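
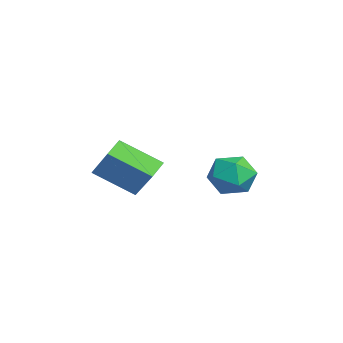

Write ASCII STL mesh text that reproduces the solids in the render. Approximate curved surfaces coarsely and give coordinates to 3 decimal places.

solid 
facet normal -0.654 -0.224 -0.723
outer loop
vertex -3.139 -2.126 -2.252
vertex -2.517 -0.522 -3.311
vertex -2.475 -2.669 -2.684
endloop
endfacet
facet normal -0.308 -0.794 0.524
outer loop
vertex -1.163 -2.218 -1.229
vertex -3.139 -2.126 -2.252
vertex -2.475 -2.669 -2.684
endloop
endfacet
facet normal -0.653 -0.224 -0.724
outer loop
vertex -2.475 -2.669 -2.684
vertex -2.517 -0.522 -3.311
vertex -1.853 -1.065 -3.742
endloop
endfacet
facet normal 0.692 -0.565 -0.449
outer loop
vertex -1.853 -1.065 -3.742
vertex -1.163 -2.218 -1.229
vertex -2.475 -2.669 -2.684
endloop
endfacet
facet normal -0.692 0.565 0.449
outer loop
vertex -3.139 -2.126 -2.252
vertex -1.205 -0.071 -1.856
vertex -2.517 -0.522 -3.311
endloop
endfacet
facet normal -0.308 -0.794 0.525
outer loop
vertex -1.827 -1.675 -0.798
vertex -3.139 -2.126 -2.252
vertex -1.163 -2.218 -1.229
endloop
endfacet
facet normal -0.692 0.565 0.449
outer loop
vertex -1.827 -1.675 -0.798
vertex -1.205 -0.071 -1.856
vertex -3.139 -2.126 -2.252
endloop
endfacet
facet normal 0.309 0.794 -0.524
outer loop
vertex -2.517 -0.522 -3.311
vertex -1.205 -0.071 -1.856
vertex -1.853 -1.065 -3.742
endloop
endfacet
facet normal 0.692 -0.565 -0.449
outer loop
vertex -0.541 -0.614 -2.288
vertex -1.163 -2.218 -1.229
vertex -1.853 -1.065 -3.742
endloop
endfacet
facet normal 0.308 0.794 -0.524
outer loop
vertex -1.853 -1.065 -3.742
vertex -1.205 -0.071 -1.856
vertex -0.541 -0.614 -2.288
endloop
endfacet
facet normal 0.653 0.224 0.723
outer loop
vertex -0.541 -0.614 -2.288
vertex -1.827 -1.675 -0.798
vertex -1.163 -2.218 -1.229
endloop
endfacet
facet normal 0.653 0.224 0.723
outer loop
vertex -1.205 -0.071 -1.856
vertex -1.827 -1.675 -0.798
vertex -0.541 -0.614 -2.288
endloop
endfacet
facet normal -0.029 -0.020 0.999
outer loop
vertex -3.022 3.397 -2.426
vertex -2.962 2.295 -2.446
vertex -2.038 2.898 -2.407
endloop
endfacet
facet normal 0.279 0.580 0.765
outer loop
vertex -3.022 3.397 -2.426
vertex -2.038 2.898 -2.407
vertex -2.19 3.796 -3.032
endloop
endfacet
facet normal -0.188 0.919 0.347
outer loop
vertex -3.022 3.397 -2.426
vertex -2.19 3.796 -3.032
vertex -3.208 3.748 -3.456
endloop
endfacet
facet normal -0.785 0.530 0.322
outer loop
vertex -3.022 3.397 -2.426
vertex -3.208 3.748 -3.456
vertex -3.685 2.821 -3.094
endloop
endfacet
facet normal -0.687 -0.051 0.725
outer loop
vertex -3.022 3.397 -2.426
vertex -3.685 2.821 -3.094
vertex -2.962 2.295 -2.446
endloop
endfacet
facet normal 0.842 0.397 0.365
outer loop
vertex -2.19 3.796 -3.032
vertex -2.038 2.898 -2.407
vertex -1.615 2.939 -3.426
endloop
endfacet
facet normal 0.343 -0.573 0.745
outer loop
vertex -2.038 2.898 -2.407
vertex -2.962 2.295 -2.446
vertex -2.092 2.012 -3.064
endloop
endfacet
facet normal -0.722 -0.623 0.300
outer loop
vertex -2.962 2.295 -2.446
vertex -3.685 2.821 -3.094
vertex -3.11 1.964 -3.488
endloop
endfacet
facet normal -0.881 0.315 -0.353
outer loop
vertex -3.685 2.821 -3.094
vertex -3.208 3.748 -3.456
vertex -3.262 2.862 -4.113
endloop
endfacet
facet normal 0.086 0.946 -0.313
outer loop
vertex -3.208 3.748 -3.456
vertex -2.19 3.796 -3.032
vertex -2.338 3.465 -4.074
endloop
endfacet
facet normal 0.785 -0.530 -0.322
outer loop
vertex -2.278 2.363 -4.094
vertex -1.615 2.939 -3.426
vertex -2.092 2.012 -3.064
endloop
endfacet
facet normal 0.188 -0.919 -0.347
outer loop
vertex -2.278 2.363 -4.094
vertex -2.092 2.012 -3.064
vertex -3.11 1.964 -3.488
endloop
endfacet
facet normal -0.279 -0.580 -0.765
outer loop
vertex -2.278 2.363 -4.094
vertex -3.11 1.964 -3.488
vertex -3.262 2.862 -4.113
endloop
endfacet
facet normal 0.029 0.020 -0.999
outer loop
vertex -2.278 2.363 -4.094
vertex -3.262 2.862 -4.113
vertex -2.338 3.465 -4.074
endloop
endfacet
facet normal 0.687 0.051 -0.725
outer loop
vertex -2.278 2.363 -4.094
vertex -2.338 3.465 -4.074
vertex -1.615 2.939 -3.426
endloop
endfacet
facet normal 0.881 -0.315 0.353
outer loop
vertex -2.092 2.012 -3.064
vertex -1.615 2.939 -3.426
vertex -2.038 2.898 -2.407
endloop
endfacet
facet normal -0.086 -0.946 0.313
outer loop
vertex -3.11 1.964 -3.488
vertex -2.092 2.012 -3.064
vertex -2.962 2.295 -2.446
endloop
endfacet
facet normal -0.842 -0.397 -0.365
outer loop
vertex -3.262 2.862 -4.113
vertex -3.11 1.964 -3.488
vertex -3.685 2.821 -3.094
endloop
endfacet
facet normal -0.343 0.573 -0.745
outer loop
vertex -2.338 3.465 -4.074
vertex -3.262 2.862 -4.113
vertex -3.208 3.748 -3.456
endloop
endfacet
facet normal 0.722 0.623 -0.300
outer loop
vertex -1.615 2.939 -3.426
vertex -2.338 3.465 -4.074
vertex -2.19 3.796 -3.032
endloop
endfacet

endsolid


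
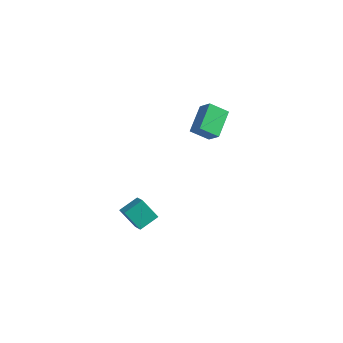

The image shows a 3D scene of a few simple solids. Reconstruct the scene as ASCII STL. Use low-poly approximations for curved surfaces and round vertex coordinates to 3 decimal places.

solid 
facet normal -0.538 -0.268 0.799
outer loop
vertex -1.9 -3.618 -1.67
vertex -2.578 -3.285 -2.015
vertex -2.143 -4.634 -2.174
endloop
endfacet
facet normal 0.816 -0.401 0.415
outer loop
vertex -1.422 -4.275 -3.245
vertex -1.9 -3.618 -1.67
vertex -2.143 -4.634 -2.174
endloop
endfacet
facet normal -0.538 -0.268 0.799
outer loop
vertex -2.143 -4.634 -2.174
vertex -2.578 -3.285 -2.015
vertex -2.821 -4.301 -2.519
endloop
endfacet
facet normal -0.209 -0.876 -0.434
outer loop
vertex -2.821 -4.301 -2.519
vertex -1.422 -4.275 -3.245
vertex -2.143 -4.634 -2.174
endloop
endfacet
facet normal 0.209 0.876 0.434
outer loop
vertex -1.9 -3.618 -1.67
vertex -1.857 -2.926 -3.086
vertex -2.578 -3.285 -2.015
endloop
endfacet
facet normal 0.816 -0.401 0.415
outer loop
vertex -1.179 -3.259 -2.741
vertex -1.9 -3.618 -1.67
vertex -1.422 -4.275 -3.245
endloop
endfacet
facet normal 0.209 0.876 0.434
outer loop
vertex -1.179 -3.259 -2.741
vertex -1.857 -2.926 -3.086
vertex -1.9 -3.618 -1.67
endloop
endfacet
facet normal -0.816 0.401 -0.415
outer loop
vertex -2.578 -3.285 -2.015
vertex -1.857 -2.926 -3.086
vertex -2.821 -4.301 -2.519
endloop
endfacet
facet normal -0.209 -0.876 -0.434
outer loop
vertex -2.1 -3.942 -3.59
vertex -1.422 -4.275 -3.245
vertex -2.821 -4.301 -2.519
endloop
endfacet
facet normal -0.816 0.401 -0.415
outer loop
vertex -2.821 -4.301 -2.519
vertex -1.857 -2.926 -3.086
vertex -2.1 -3.942 -3.59
endloop
endfacet
facet normal 0.538 0.268 -0.799
outer loop
vertex -2.1 -3.942 -3.59
vertex -1.179 -3.259 -2.741
vertex -1.422 -4.275 -3.245
endloop
endfacet
facet normal 0.538 0.268 -0.799
outer loop
vertex -1.857 -2.926 -3.086
vertex -1.179 -3.259 -2.741
vertex -2.1 -3.942 -3.59
endloop
endfacet
facet normal -0.552 -0.606 0.572
outer loop
vertex 0.2 -1.819 3.685
vertex -0.343 -0.502 4.556
vertex -0.522 -1.723 3.09
endloop
endfacet
facet normal 0.325 -0.789 -0.522
outer loop
vertex 0.103 -1.038 2.444
vertex 0.2 -1.819 3.685
vertex -0.522 -1.723 3.09
endloop
endfacet
facet normal -0.552 -0.606 0.572
outer loop
vertex -0.522 -1.723 3.09
vertex -0.343 -0.502 4.556
vertex -1.064 -0.406 3.962
endloop
endfacet
facet normal -0.767 0.103 -0.633
outer loop
vertex -1.064 -0.406 3.962
vertex 0.103 -1.038 2.444
vertex -0.522 -1.723 3.09
endloop
endfacet
facet normal 0.767 -0.103 0.633
outer loop
vertex 0.2 -1.819 3.685
vertex 0.282 0.183 3.91
vertex -0.343 -0.502 4.556
endloop
endfacet
facet normal 0.325 -0.789 -0.522
outer loop
vertex 0.824 -1.134 3.038
vertex 0.2 -1.819 3.685
vertex 0.103 -1.038 2.444
endloop
endfacet
facet normal 0.768 -0.103 0.632
outer loop
vertex 0.824 -1.134 3.038
vertex 0.282 0.183 3.91
vertex 0.2 -1.819 3.685
endloop
endfacet
facet normal -0.325 0.789 0.522
outer loop
vertex -0.343 -0.502 4.556
vertex 0.282 0.183 3.91
vertex -1.064 -0.406 3.962
endloop
endfacet
facet normal -0.768 0.102 -0.633
outer loop
vertex -0.44 0.279 3.315
vertex 0.103 -1.038 2.444
vertex -1.064 -0.406 3.962
endloop
endfacet
facet normal -0.325 0.789 0.522
outer loop
vertex -1.064 -0.406 3.962
vertex 0.282 0.183 3.91
vertex -0.44 0.279 3.315
endloop
endfacet
facet normal 0.552 0.606 -0.572
outer loop
vertex -0.44 0.279 3.315
vertex 0.824 -1.134 3.038
vertex 0.103 -1.038 2.444
endloop
endfacet
facet normal 0.552 0.606 -0.572
outer loop
vertex 0.282 0.183 3.91
vertex 0.824 -1.134 3.038
vertex -0.44 0.279 3.315
endloop
endfacet

endsolid


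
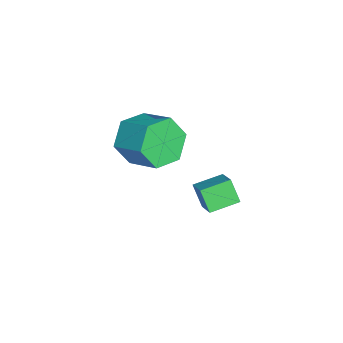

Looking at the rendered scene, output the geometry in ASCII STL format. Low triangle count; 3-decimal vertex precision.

solid 
facet normal -0.593 -0.694 -0.408
outer loop
vertex -1.901 -4.027 -0.178
vertex -2.655 -3.831 0.584
vertex -2.667 -3.271 -0.351
endloop
endfacet
facet normal 0.393 0.192 -0.899
outer loop
vertex -1.901 -4.027 -0.178
vertex -2.667 -3.271 -0.351
vertex -1.011 -2.986 0.433
endloop
endfacet
facet normal 0.393 0.193 -0.899
outer loop
vertex -1.011 -2.986 0.433
vertex -2.667 -3.271 -0.351
vertex -1.778 -2.23 0.26
endloop
endfacet
facet normal 0.593 0.695 0.407
outer loop
vertex -1.011 -2.986 0.433
vertex -1.778 -2.23 0.26
vertex -1.765 -2.789 1.196
endloop
endfacet
facet normal -0.593 -0.694 -0.408
outer loop
vertex -2.667 -3.271 -0.351
vertex -2.655 -3.831 0.584
vertex -3.421 -3.075 0.412
endloop
endfacet
facet normal -0.413 0.697 -0.587
outer loop
vertex -2.667 -3.271 -0.351
vertex -3.421 -3.075 0.412
vertex -1.778 -2.23 0.26
endloop
endfacet
facet normal -0.413 0.697 -0.587
outer loop
vertex -1.778 -2.23 0.26
vertex -3.421 -3.075 0.412
vertex -2.531 -2.033 1.023
endloop
endfacet
facet normal 0.594 0.695 0.407
outer loop
vertex -1.778 -2.23 0.26
vertex -2.531 -2.033 1.023
vertex -1.765 -2.789 1.196
endloop
endfacet
facet normal -0.594 -0.694 -0.407
outer loop
vertex -3.421 -3.075 0.412
vertex -2.655 -3.831 0.584
vertex -3.409 -3.634 1.347
endloop
endfacet
facet normal -0.805 0.505 0.312
outer loop
vertex -3.421 -3.075 0.412
vertex -3.409 -3.634 1.347
vertex -2.531 -2.033 1.023
endloop
endfacet
facet normal -0.805 0.505 0.313
outer loop
vertex -2.531 -2.033 1.023
vertex -3.409 -3.634 1.347
vertex -2.519 -2.593 1.958
endloop
endfacet
facet normal 0.593 0.694 0.408
outer loop
vertex -2.531 -2.033 1.023
vertex -2.519 -2.593 1.958
vertex -1.765 -2.789 1.196
endloop
endfacet
facet normal -0.593 -0.695 -0.407
outer loop
vertex -3.409 -3.634 1.347
vertex -2.655 -3.831 0.584
vertex -2.642 -4.39 1.52
endloop
endfacet
facet normal -0.392 -0.192 0.899
outer loop
vertex -3.409 -3.634 1.347
vertex -2.642 -4.39 1.52
vertex -2.519 -2.593 1.958
endloop
endfacet
facet normal -0.393 -0.192 0.899
outer loop
vertex -2.519 -2.593 1.958
vertex -2.642 -4.39 1.52
vertex -1.753 -3.349 2.131
endloop
endfacet
facet normal 0.593 0.694 0.408
outer loop
vertex -2.519 -2.593 1.958
vertex -1.753 -3.349 2.131
vertex -1.765 -2.789 1.196
endloop
endfacet
facet normal -0.594 -0.695 -0.407
outer loop
vertex -2.642 -4.39 1.52
vertex -2.655 -3.831 0.584
vertex -1.889 -4.587 0.757
endloop
endfacet
facet normal 0.412 -0.697 0.587
outer loop
vertex -2.642 -4.39 1.52
vertex -1.889 -4.587 0.757
vertex -1.753 -3.349 2.131
endloop
endfacet
facet normal 0.413 -0.697 0.587
outer loop
vertex -1.753 -3.349 2.131
vertex -1.889 -4.587 0.757
vertex -0.999 -3.545 1.368
endloop
endfacet
facet normal 0.593 0.694 0.408
outer loop
vertex -1.753 -3.349 2.131
vertex -0.999 -3.545 1.368
vertex -1.765 -2.789 1.196
endloop
endfacet
facet normal -0.593 -0.694 -0.408
outer loop
vertex -1.889 -4.587 0.757
vertex -2.655 -3.831 0.584
vertex -1.901 -4.027 -0.178
endloop
endfacet
facet normal 0.805 -0.504 -0.312
outer loop
vertex -1.889 -4.587 0.757
vertex -1.901 -4.027 -0.178
vertex -0.999 -3.545 1.368
endloop
endfacet
facet normal 0.805 -0.505 -0.312
outer loop
vertex -0.999 -3.545 1.368
vertex -1.901 -4.027 -0.178
vertex -1.011 -2.986 0.433
endloop
endfacet
facet normal 0.594 0.694 0.407
outer loop
vertex -0.999 -3.545 1.368
vertex -1.011 -2.986 0.433
vertex -1.765 -2.789 1.196
endloop
endfacet
facet normal -0.406 -0.359 0.840
outer loop
vertex 2.026 -1.28 2.27
vertex 1.548 -0.286 2.464
vertex 1.178 -1.583 1.73
endloop
endfacet
facet normal 0.427 -0.887 -0.173
outer loop
vertex 1.572 -1.234 0.916
vertex 2.026 -1.28 2.27
vertex 1.178 -1.583 1.73
endloop
endfacet
facet normal -0.406 -0.359 0.840
outer loop
vertex 1.178 -1.583 1.73
vertex 1.548 -0.286 2.464
vertex 0.7 -0.589 1.924
endloop
endfacet
facet normal -0.808 -0.288 -0.514
outer loop
vertex 0.7 -0.589 1.924
vertex 1.572 -1.234 0.916
vertex 1.178 -1.583 1.73
endloop
endfacet
facet normal 0.808 0.288 0.514
outer loop
vertex 2.026 -1.28 2.27
vertex 1.942 0.063 1.65
vertex 1.548 -0.286 2.464
endloop
endfacet
facet normal 0.427 -0.887 -0.173
outer loop
vertex 2.42 -0.931 1.456
vertex 2.026 -1.28 2.27
vertex 1.572 -1.234 0.916
endloop
endfacet
facet normal 0.808 0.288 0.514
outer loop
vertex 2.42 -0.931 1.456
vertex 1.942 0.063 1.65
vertex 2.026 -1.28 2.27
endloop
endfacet
facet normal -0.427 0.887 0.173
outer loop
vertex 1.548 -0.286 2.464
vertex 1.942 0.063 1.65
vertex 0.7 -0.589 1.924
endloop
endfacet
facet normal -0.808 -0.288 -0.514
outer loop
vertex 1.094 -0.24 1.11
vertex 1.572 -1.234 0.916
vertex 0.7 -0.589 1.924
endloop
endfacet
facet normal -0.427 0.887 0.173
outer loop
vertex 0.7 -0.589 1.924
vertex 1.942 0.063 1.65
vertex 1.094 -0.24 1.11
endloop
endfacet
facet normal 0.406 0.359 -0.840
outer loop
vertex 1.094 -0.24 1.11
vertex 2.42 -0.931 1.456
vertex 1.572 -1.234 0.916
endloop
endfacet
facet normal 0.406 0.359 -0.840
outer loop
vertex 1.942 0.063 1.65
vertex 2.42 -0.931 1.456
vertex 1.094 -0.24 1.11
endloop
endfacet

endsolid


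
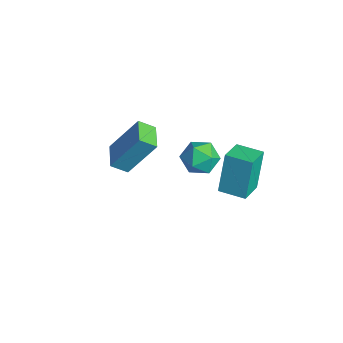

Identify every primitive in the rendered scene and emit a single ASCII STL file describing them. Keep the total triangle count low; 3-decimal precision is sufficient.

solid 
facet normal -0.939 0.342 0.022
outer loop
vertex -1.253 -1.032 1.178
vertex -0.805 0.086 2.923
vertex -1.018 -0.355 0.685
endloop
endfacet
facet normal -0.211 -0.526 -0.824
outer loop
vertex 0.165 -0.786 0.657
vertex -1.253 -1.032 1.178
vertex -1.018 -0.355 0.685
endloop
endfacet
facet normal -0.940 0.341 0.022
outer loop
vertex -1.018 -0.355 0.685
vertex -0.805 0.086 2.923
vertex -0.571 0.763 2.429
endloop
endfacet
facet normal 0.270 0.778 -0.568
outer loop
vertex -0.571 0.763 2.429
vertex 0.165 -0.786 0.657
vertex -1.018 -0.355 0.685
endloop
endfacet
facet normal -0.270 -0.778 0.568
outer loop
vertex -1.253 -1.032 1.178
vertex 0.378 -0.345 2.895
vertex -0.805 0.086 2.923
endloop
endfacet
facet normal -0.211 -0.528 -0.823
outer loop
vertex -0.069 -1.463 1.151
vertex -1.253 -1.032 1.178
vertex 0.165 -0.786 0.657
endloop
endfacet
facet normal -0.270 -0.778 0.568
outer loop
vertex -0.069 -1.463 1.151
vertex 0.378 -0.345 2.895
vertex -1.253 -1.032 1.178
endloop
endfacet
facet normal 0.212 0.527 0.823
outer loop
vertex -0.805 0.086 2.923
vertex 0.378 -0.345 2.895
vertex -0.571 0.763 2.429
endloop
endfacet
facet normal 0.270 0.778 -0.568
outer loop
vertex 0.613 0.332 2.402
vertex 0.165 -0.786 0.657
vertex -0.571 0.763 2.429
endloop
endfacet
facet normal 0.211 0.527 0.824
outer loop
vertex -0.571 0.763 2.429
vertex 0.378 -0.345 2.895
vertex 0.613 0.332 2.402
endloop
endfacet
facet normal 0.940 -0.341 -0.023
outer loop
vertex 0.613 0.332 2.402
vertex -0.069 -1.463 1.151
vertex 0.165 -0.786 0.657
endloop
endfacet
facet normal 0.939 -0.342 -0.022
outer loop
vertex 0.378 -0.345 2.895
vertex -0.069 -1.463 1.151
vertex 0.613 0.332 2.402
endloop
endfacet
facet normal -0.235 0.960 0.151
outer loop
vertex -2.609 4.667 -3.384
vertex -3.548 4.45 -3.465
vertex -3.117 4.419 -2.6
endloop
endfacet
facet normal 0.370 0.790 0.489
outer loop
vertex -2.609 4.667 -3.384
vertex -3.117 4.419 -2.6
vertex -2.221 4.076 -2.723
endloop
endfacet
facet normal 0.835 0.550 0.002
outer loop
vertex -2.609 4.667 -3.384
vertex -2.221 4.076 -2.723
vertex -2.099 3.894 -3.666
endloop
endfacet
facet normal 0.518 0.573 -0.635
outer loop
vertex -2.609 4.667 -3.384
vertex -2.099 3.894 -3.666
vertex -2.918 4.126 -4.124
endloop
endfacet
facet normal -0.144 0.827 -0.544
outer loop
vertex -2.609 4.667 -3.384
vertex -2.918 4.126 -4.124
vertex -3.548 4.45 -3.465
endloop
endfacet
facet normal 0.227 0.255 0.940
outer loop
vertex -2.221 4.076 -2.723
vertex -3.117 4.419 -2.6
vertex -2.922 3.494 -2.396
endloop
endfacet
facet normal -0.750 0.532 0.393
outer loop
vertex -3.117 4.419 -2.6
vertex -3.548 4.45 -3.465
vertex -3.741 3.726 -2.854
endloop
endfacet
facet normal -0.604 0.316 -0.732
outer loop
vertex -3.548 4.45 -3.465
vertex -2.918 4.126 -4.124
vertex -3.619 3.544 -3.797
endloop
endfacet
facet normal 0.465 -0.096 -0.880
outer loop
vertex -2.918 4.126 -4.124
vertex -2.099 3.894 -3.666
vertex -2.723 3.201 -3.92
endloop
endfacet
facet normal 0.979 -0.133 0.152
outer loop
vertex -2.099 3.894 -3.666
vertex -2.221 4.076 -2.723
vertex -2.292 3.17 -3.055
endloop
endfacet
facet normal -0.518 -0.573 0.635
outer loop
vertex -3.231 2.953 -3.136
vertex -2.922 3.494 -2.396
vertex -3.741 3.726 -2.854
endloop
endfacet
facet normal -0.835 -0.550 -0.002
outer loop
vertex -3.231 2.953 -3.136
vertex -3.741 3.726 -2.854
vertex -3.619 3.544 -3.797
endloop
endfacet
facet normal -0.370 -0.790 -0.489
outer loop
vertex -3.231 2.953 -3.136
vertex -3.619 3.544 -3.797
vertex -2.723 3.201 -3.92
endloop
endfacet
facet normal 0.235 -0.960 -0.151
outer loop
vertex -3.231 2.953 -3.136
vertex -2.723 3.201 -3.92
vertex -2.292 3.17 -3.055
endloop
endfacet
facet normal 0.144 -0.827 0.544
outer loop
vertex -3.231 2.953 -3.136
vertex -2.292 3.17 -3.055
vertex -2.922 3.494 -2.396
endloop
endfacet
facet normal -0.465 0.096 0.880
outer loop
vertex -3.741 3.726 -2.854
vertex -2.922 3.494 -2.396
vertex -3.117 4.419 -2.6
endloop
endfacet
facet normal -0.979 0.133 -0.152
outer loop
vertex -3.619 3.544 -3.797
vertex -3.741 3.726 -2.854
vertex -3.548 4.45 -3.465
endloop
endfacet
facet normal -0.227 -0.255 -0.940
outer loop
vertex -2.723 3.201 -3.92
vertex -3.619 3.544 -3.797
vertex -2.918 4.126 -4.124
endloop
endfacet
facet normal 0.750 -0.532 -0.393
outer loop
vertex -2.292 3.17 -3.055
vertex -2.723 3.201 -3.92
vertex -2.099 3.894 -3.666
endloop
endfacet
facet normal 0.604 -0.316 0.732
outer loop
vertex -2.922 3.494 -2.396
vertex -2.292 3.17 -3.055
vertex -2.221 4.076 -2.723
endloop
endfacet
facet normal -0.638 0.696 -0.329
outer loop
vertex 0.653 3.875 1.159
vertex 1.552 4.699 1.158
vertex 1.092 3.393 -0.71
endloop
endfacet
facet normal -0.737 -0.675 0.001
outer loop
vertex 1.928 2.481 -0.278
vertex 0.653 3.875 1.159
vertex 1.092 3.393 -0.71
endloop
endfacet
facet normal -0.638 0.696 -0.330
outer loop
vertex 1.092 3.393 -0.71
vertex 1.552 4.699 1.158
vertex 1.992 4.217 -0.711
endloop
endfacet
facet normal 0.222 -0.244 -0.944
outer loop
vertex 1.992 4.217 -0.711
vertex 1.928 2.481 -0.278
vertex 1.092 3.393 -0.71
endloop
endfacet
facet normal -0.222 0.244 0.944
outer loop
vertex 0.653 3.875 1.159
vertex 2.388 3.787 1.59
vertex 1.552 4.699 1.158
endloop
endfacet
facet normal -0.738 -0.675 0.000
outer loop
vertex 1.488 2.963 1.591
vertex 0.653 3.875 1.159
vertex 1.928 2.481 -0.278
endloop
endfacet
facet normal -0.222 0.244 0.944
outer loop
vertex 1.488 2.963 1.591
vertex 2.388 3.787 1.59
vertex 0.653 3.875 1.159
endloop
endfacet
facet normal 0.737 0.676 -0.001
outer loop
vertex 1.552 4.699 1.158
vertex 2.388 3.787 1.59
vertex 1.992 4.217 -0.711
endloop
endfacet
facet normal 0.222 -0.244 -0.944
outer loop
vertex 2.827 3.305 -0.279
vertex 1.928 2.481 -0.278
vertex 1.992 4.217 -0.711
endloop
endfacet
facet normal 0.738 0.675 -0.001
outer loop
vertex 1.992 4.217 -0.711
vertex 2.388 3.787 1.59
vertex 2.827 3.305 -0.279
endloop
endfacet
facet normal 0.638 -0.696 0.330
outer loop
vertex 2.827 3.305 -0.279
vertex 1.488 2.963 1.591
vertex 1.928 2.481 -0.278
endloop
endfacet
facet normal 0.638 -0.696 0.329
outer loop
vertex 2.388 3.787 1.59
vertex 1.488 2.963 1.591
vertex 2.827 3.305 -0.279
endloop
endfacet

endsolid


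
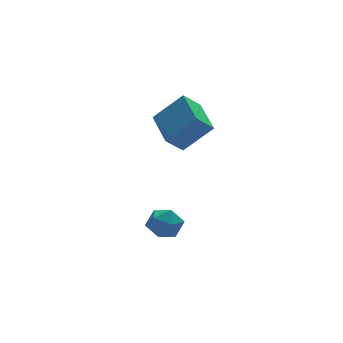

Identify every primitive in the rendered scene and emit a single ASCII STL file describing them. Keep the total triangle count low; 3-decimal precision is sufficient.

solid 
facet normal -0.723 -0.045 0.690
outer loop
vertex 3.645 0.207 4.027
vertex 3.878 2.117 4.396
vertex 2.44 0.593 2.789
endloop
endfacet
facet normal -0.119 -0.975 -0.188
outer loop
vertex 3.242 0.643 2.024
vertex 3.645 0.207 4.027
vertex 2.44 0.593 2.789
endloop
endfacet
facet normal -0.723 -0.045 0.690
outer loop
vertex 2.44 0.593 2.789
vertex 3.878 2.117 4.396
vertex 2.673 2.504 3.158
endloop
endfacet
facet normal -0.681 0.218 -0.699
outer loop
vertex 2.673 2.504 3.158
vertex 3.242 0.643 2.024
vertex 2.44 0.593 2.789
endloop
endfacet
facet normal 0.681 -0.218 0.699
outer loop
vertex 3.645 0.207 4.027
vertex 4.68 2.167 3.631
vertex 3.878 2.117 4.396
endloop
endfacet
facet normal -0.120 -0.975 -0.188
outer loop
vertex 4.447 0.256 3.262
vertex 3.645 0.207 4.027
vertex 3.242 0.643 2.024
endloop
endfacet
facet normal 0.681 -0.218 0.700
outer loop
vertex 4.447 0.256 3.262
vertex 4.68 2.167 3.631
vertex 3.645 0.207 4.027
endloop
endfacet
facet normal 0.119 0.975 0.189
outer loop
vertex 3.878 2.117 4.396
vertex 4.68 2.167 3.631
vertex 2.673 2.504 3.158
endloop
endfacet
facet normal -0.681 0.218 -0.699
outer loop
vertex 3.475 2.553 2.393
vertex 3.242 0.643 2.024
vertex 2.673 2.504 3.158
endloop
endfacet
facet normal 0.119 0.975 0.188
outer loop
vertex 2.673 2.504 3.158
vertex 4.68 2.167 3.631
vertex 3.475 2.553 2.393
endloop
endfacet
facet normal 0.723 0.045 -0.690
outer loop
vertex 3.475 2.553 2.393
vertex 4.447 0.256 3.262
vertex 3.242 0.643 2.024
endloop
endfacet
facet normal 0.723 0.045 -0.690
outer loop
vertex 4.68 2.167 3.631
vertex 4.447 0.256 3.262
vertex 3.475 2.553 2.393
endloop
endfacet
facet normal -0.512 0.859 0.022
outer loop
vertex 2.114 0.736 -2.078
vertex 1.402 0.306 -1.852
vertex 1.934 0.607 -1.244
endloop
endfacet
facet normal 0.174 0.967 0.187
outer loop
vertex 2.114 0.736 -2.078
vertex 1.934 0.607 -1.244
vertex 2.742 0.517 -1.53
endloop
endfacet
facet normal 0.571 0.738 -0.359
outer loop
vertex 2.114 0.736 -2.078
vertex 2.742 0.517 -1.53
vertex 2.71 0.16 -2.315
endloop
endfacet
facet normal 0.130 0.490 -0.862
outer loop
vertex 2.114 0.736 -2.078
vertex 2.71 0.16 -2.315
vertex 1.881 0.03 -2.514
endloop
endfacet
facet normal -0.539 0.564 -0.625
outer loop
vertex 2.114 0.736 -2.078
vertex 1.881 0.03 -2.514
vertex 1.402 0.306 -1.852
endloop
endfacet
facet normal 0.331 0.564 0.757
outer loop
vertex 2.742 0.517 -1.53
vertex 1.934 0.607 -1.244
vertex 2.419 -0.05 -0.966
endloop
endfacet
facet normal -0.780 0.390 0.489
outer loop
vertex 1.934 0.607 -1.244
vertex 1.402 0.306 -1.852
vertex 1.59 -0.18 -1.165
endloop
endfacet
facet normal -0.824 -0.087 -0.560
outer loop
vertex 1.402 0.306 -1.852
vertex 1.881 0.03 -2.514
vertex 1.558 -0.537 -1.95
endloop
endfacet
facet normal 0.259 -0.208 -0.943
outer loop
vertex 1.881 0.03 -2.514
vertex 2.71 0.16 -2.315
vertex 2.366 -0.627 -2.236
endloop
endfacet
facet normal 0.972 0.195 -0.128
outer loop
vertex 2.71 0.16 -2.315
vertex 2.742 0.517 -1.53
vertex 2.898 -0.326 -1.628
endloop
endfacet
facet normal -0.130 -0.490 0.862
outer loop
vertex 2.186 -0.756 -1.402
vertex 2.419 -0.05 -0.966
vertex 1.59 -0.18 -1.165
endloop
endfacet
facet normal -0.571 -0.738 0.359
outer loop
vertex 2.186 -0.756 -1.402
vertex 1.59 -0.18 -1.165
vertex 1.558 -0.537 -1.95
endloop
endfacet
facet normal -0.174 -0.967 -0.187
outer loop
vertex 2.186 -0.756 -1.402
vertex 1.558 -0.537 -1.95
vertex 2.366 -0.627 -2.236
endloop
endfacet
facet normal 0.512 -0.859 -0.022
outer loop
vertex 2.186 -0.756 -1.402
vertex 2.366 -0.627 -2.236
vertex 2.898 -0.326 -1.628
endloop
endfacet
facet normal 0.539 -0.564 0.625
outer loop
vertex 2.186 -0.756 -1.402
vertex 2.898 -0.326 -1.628
vertex 2.419 -0.05 -0.966
endloop
endfacet
facet normal -0.259 0.208 0.943
outer loop
vertex 1.59 -0.18 -1.165
vertex 2.419 -0.05 -0.966
vertex 1.934 0.607 -1.244
endloop
endfacet
facet normal -0.972 -0.195 0.128
outer loop
vertex 1.558 -0.537 -1.95
vertex 1.59 -0.18 -1.165
vertex 1.402 0.306 -1.852
endloop
endfacet
facet normal -0.331 -0.564 -0.757
outer loop
vertex 2.366 -0.627 -2.236
vertex 1.558 -0.537 -1.95
vertex 1.881 0.03 -2.514
endloop
endfacet
facet normal 0.780 -0.390 -0.489
outer loop
vertex 2.898 -0.326 -1.628
vertex 2.366 -0.627 -2.236
vertex 2.71 0.16 -2.315
endloop
endfacet
facet normal 0.824 0.087 0.560
outer loop
vertex 2.419 -0.05 -0.966
vertex 2.898 -0.326 -1.628
vertex 2.742 0.517 -1.53
endloop
endfacet

endsolid


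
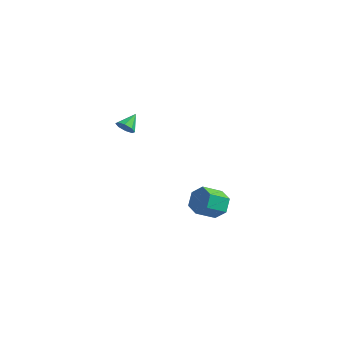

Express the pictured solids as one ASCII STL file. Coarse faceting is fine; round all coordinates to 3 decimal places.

solid 
facet normal -0.077 -0.871 -0.485
outer loop
vertex -0.695 -0.107 3.748
vertex -1.201 0.064 3.521
vertex -0.645 0.104 3.361
endloop
endfacet
facet normal 0.920 0.282 0.272
outer loop
vertex -0.695 -0.107 3.748
vertex -0.645 0.104 3.361
vertex -1.119 0.996 4.039
endloop
endfacet
facet normal -0.076 -0.872 -0.483
outer loop
vertex -0.645 0.104 3.361
vertex -1.201 0.064 3.521
vertex -0.921 0.291 3.067
endloop
endfacet
facet normal 0.732 0.614 -0.296
outer loop
vertex -0.645 0.104 3.361
vertex -0.921 0.291 3.067
vertex -1.119 0.996 4.039
endloop
endfacet
facet normal -0.077 -0.872 -0.484
outer loop
vertex -0.921 0.291 3.067
vertex -1.201 0.064 3.521
vertex -1.36 0.345 3.04
endloop
endfacet
facet normal 0.135 0.815 -0.564
outer loop
vertex -0.921 0.291 3.067
vertex -1.36 0.345 3.04
vertex -1.119 0.996 4.039
endloop
endfacet
facet normal -0.076 -0.872 -0.484
outer loop
vertex -1.36 0.345 3.04
vertex -1.201 0.064 3.521
vertex -1.707 0.234 3.294
endloop
endfacet
facet normal -0.520 0.768 -0.375
outer loop
vertex -1.36 0.345 3.04
vertex -1.707 0.234 3.294
vertex -1.119 0.996 4.039
endloop
endfacet
facet normal -0.076 -0.872 -0.484
outer loop
vertex -1.707 0.234 3.294
vertex -1.201 0.064 3.521
vertex -1.757 0.023 3.682
endloop
endfacet
facet normal -0.851 0.499 0.162
outer loop
vertex -1.707 0.234 3.294
vertex -1.757 0.023 3.682
vertex -1.119 0.996 4.039
endloop
endfacet
facet normal -0.076 -0.871 -0.485
outer loop
vertex -1.757 0.023 3.682
vertex -1.201 0.064 3.521
vertex -1.481 -0.164 3.975
endloop
endfacet
facet normal -0.663 0.166 0.730
outer loop
vertex -1.757 0.023 3.682
vertex -1.481 -0.164 3.975
vertex -1.119 0.996 4.039
endloop
endfacet
facet normal -0.076 -0.871 -0.485
outer loop
vertex -1.481 -0.164 3.975
vertex -1.201 0.064 3.521
vertex -1.042 -0.218 4.003
endloop
endfacet
facet normal -0.068 -0.034 0.997
outer loop
vertex -1.481 -0.164 3.975
vertex -1.042 -0.218 4.003
vertex -1.119 0.996 4.039
endloop
endfacet
facet normal -0.077 -0.871 -0.484
outer loop
vertex -1.042 -0.218 4.003
vertex -1.201 0.064 3.521
vertex -0.695 -0.107 3.748
endloop
endfacet
facet normal 0.589 0.013 0.808
outer loop
vertex -1.042 -0.218 4.003
vertex -0.695 -0.107 3.748
vertex -1.119 0.996 4.039
endloop
endfacet
facet normal 0.467 0.687 -0.557
outer loop
vertex 2.697 4.251 -3.481
vertex 2.089 4.144 -4.123
vertex 1.96 4.75 -3.484
endloop
endfacet
facet normal 0.310 0.463 0.831
outer loop
vertex 2.697 4.251 -3.481
vertex 1.96 4.75 -3.484
vertex 2.038 3.283 -2.696
endloop
endfacet
facet normal 0.310 0.463 0.831
outer loop
vertex 2.038 3.283 -2.696
vertex 1.96 4.75 -3.484
vertex 1.301 3.782 -2.699
endloop
endfacet
facet normal -0.467 -0.687 0.557
outer loop
vertex 2.038 3.283 -2.696
vertex 1.301 3.782 -2.699
vertex 1.431 3.176 -3.337
endloop
endfacet
facet normal 0.467 0.687 -0.557
outer loop
vertex 1.96 4.75 -3.484
vertex 2.089 4.144 -4.123
vertex 1.352 4.643 -4.125
endloop
endfacet
facet normal -0.562 0.717 0.413
outer loop
vertex 1.96 4.75 -3.484
vertex 1.352 4.643 -4.125
vertex 1.301 3.782 -2.699
endloop
endfacet
facet normal -0.562 0.717 0.413
outer loop
vertex 1.301 3.782 -2.699
vertex 1.352 4.643 -4.125
vertex 0.694 3.675 -3.34
endloop
endfacet
facet normal -0.467 -0.687 0.557
outer loop
vertex 1.301 3.782 -2.699
vertex 0.694 3.675 -3.34
vertex 1.431 3.176 -3.337
endloop
endfacet
facet normal 0.467 0.687 -0.557
outer loop
vertex 1.352 4.643 -4.125
vertex 2.089 4.144 -4.123
vertex 1.482 4.037 -4.764
endloop
endfacet
facet normal -0.872 0.254 -0.418
outer loop
vertex 1.352 4.643 -4.125
vertex 1.482 4.037 -4.764
vertex 0.694 3.675 -3.34
endloop
endfacet
facet normal -0.872 0.255 -0.418
outer loop
vertex 0.694 3.675 -3.34
vertex 1.482 4.037 -4.764
vertex 0.823 3.069 -3.979
endloop
endfacet
facet normal -0.467 -0.687 0.557
outer loop
vertex 0.694 3.675 -3.34
vertex 0.823 3.069 -3.979
vertex 1.431 3.176 -3.337
endloop
endfacet
facet normal 0.467 0.687 -0.557
outer loop
vertex 1.482 4.037 -4.764
vertex 2.089 4.144 -4.123
vertex 2.219 3.538 -4.761
endloop
endfacet
facet normal -0.310 -0.463 -0.831
outer loop
vertex 1.482 4.037 -4.764
vertex 2.219 3.538 -4.761
vertex 0.823 3.069 -3.979
endloop
endfacet
facet normal -0.310 -0.463 -0.831
outer loop
vertex 0.823 3.069 -3.979
vertex 2.219 3.538 -4.761
vertex 1.56 2.57 -3.976
endloop
endfacet
facet normal -0.467 -0.687 0.557
outer loop
vertex 0.823 3.069 -3.979
vertex 1.56 2.57 -3.976
vertex 1.431 3.176 -3.337
endloop
endfacet
facet normal 0.467 0.687 -0.557
outer loop
vertex 2.219 3.538 -4.761
vertex 2.089 4.144 -4.123
vertex 2.826 3.645 -4.12
endloop
endfacet
facet normal 0.562 -0.717 -0.412
outer loop
vertex 2.219 3.538 -4.761
vertex 2.826 3.645 -4.12
vertex 1.56 2.57 -3.976
endloop
endfacet
facet normal 0.562 -0.717 -0.413
outer loop
vertex 1.56 2.57 -3.976
vertex 2.826 3.645 -4.12
vertex 2.168 2.677 -3.335
endloop
endfacet
facet normal -0.467 -0.687 0.557
outer loop
vertex 1.56 2.57 -3.976
vertex 2.168 2.677 -3.335
vertex 1.431 3.176 -3.337
endloop
endfacet
facet normal 0.467 0.687 -0.557
outer loop
vertex 2.826 3.645 -4.12
vertex 2.089 4.144 -4.123
vertex 2.697 4.251 -3.481
endloop
endfacet
facet normal 0.872 -0.254 0.417
outer loop
vertex 2.826 3.645 -4.12
vertex 2.697 4.251 -3.481
vertex 2.168 2.677 -3.335
endloop
endfacet
facet normal 0.872 -0.254 0.418
outer loop
vertex 2.168 2.677 -3.335
vertex 2.697 4.251 -3.481
vertex 2.038 3.283 -2.696
endloop
endfacet
facet normal -0.467 -0.687 0.557
outer loop
vertex 2.168 2.677 -3.335
vertex 2.038 3.283 -2.696
vertex 1.431 3.176 -3.337
endloop
endfacet

endsolid


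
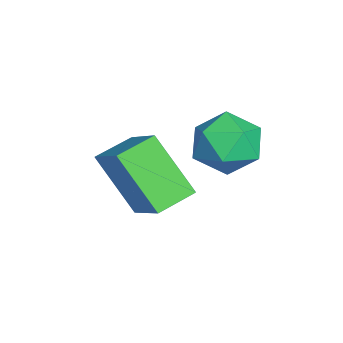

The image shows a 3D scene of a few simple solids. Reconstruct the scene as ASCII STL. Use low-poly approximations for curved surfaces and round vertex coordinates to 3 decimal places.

solid 
facet normal -0.838 -0.318 0.442
outer loop
vertex -0.796 1.82 3.136
vertex -0.34 0.922 3.354
vertex -0.284 1.704 4.023
endloop
endfacet
facet normal -0.775 0.390 0.498
outer loop
vertex -0.796 1.82 3.136
vertex -0.284 1.704 4.023
vertex -0.19 2.578 3.485
endloop
endfacet
facet normal -0.733 0.660 -0.161
outer loop
vertex -0.796 1.82 3.136
vertex -0.19 2.578 3.485
vertex -0.188 2.336 2.483
endloop
endfacet
facet normal -0.772 0.119 -0.625
outer loop
vertex -0.796 1.82 3.136
vertex -0.188 2.336 2.483
vertex -0.28 1.313 2.402
endloop
endfacet
facet normal -0.837 -0.486 -0.252
outer loop
vertex -0.796 1.82 3.136
vertex -0.28 1.313 2.402
vertex -0.34 0.922 3.354
endloop
endfacet
facet normal -0.159 0.530 0.833
outer loop
vertex -0.19 2.578 3.485
vertex -0.284 1.704 4.023
vertex 0.64 2.147 3.918
endloop
endfacet
facet normal -0.264 -0.616 0.742
outer loop
vertex -0.284 1.704 4.023
vertex -0.34 0.922 3.354
vertex 0.548 1.124 3.837
endloop
endfacet
facet normal -0.262 -0.887 -0.381
outer loop
vertex -0.34 0.922 3.354
vertex -0.28 1.313 2.402
vertex 0.55 0.882 2.835
endloop
endfacet
facet normal -0.156 0.092 -0.984
outer loop
vertex -0.28 1.313 2.402
vertex -0.188 2.336 2.483
vertex 0.644 1.756 2.297
endloop
endfacet
facet normal -0.093 0.968 -0.234
outer loop
vertex -0.188 2.336 2.483
vertex -0.19 2.578 3.485
vertex 0.7 2.538 2.966
endloop
endfacet
facet normal 0.772 -0.119 0.625
outer loop
vertex 1.156 1.64 3.184
vertex 0.64 2.147 3.918
vertex 0.548 1.124 3.837
endloop
endfacet
facet normal 0.733 -0.660 0.161
outer loop
vertex 1.156 1.64 3.184
vertex 0.548 1.124 3.837
vertex 0.55 0.882 2.835
endloop
endfacet
facet normal 0.775 -0.390 -0.498
outer loop
vertex 1.156 1.64 3.184
vertex 0.55 0.882 2.835
vertex 0.644 1.756 2.297
endloop
endfacet
facet normal 0.838 0.318 -0.442
outer loop
vertex 1.156 1.64 3.184
vertex 0.644 1.756 2.297
vertex 0.7 2.538 2.966
endloop
endfacet
facet normal 0.837 0.486 0.252
outer loop
vertex 1.156 1.64 3.184
vertex 0.7 2.538 2.966
vertex 0.64 2.147 3.918
endloop
endfacet
facet normal 0.156 -0.092 0.984
outer loop
vertex 0.548 1.124 3.837
vertex 0.64 2.147 3.918
vertex -0.284 1.704 4.023
endloop
endfacet
facet normal 0.093 -0.968 0.234
outer loop
vertex 0.55 0.882 2.835
vertex 0.548 1.124 3.837
vertex -0.34 0.922 3.354
endloop
endfacet
facet normal 0.159 -0.530 -0.833
outer loop
vertex 0.644 1.756 2.297
vertex 0.55 0.882 2.835
vertex -0.28 1.313 2.402
endloop
endfacet
facet normal 0.264 0.616 -0.742
outer loop
vertex 0.7 2.538 2.966
vertex 0.644 1.756 2.297
vertex -0.188 2.336 2.483
endloop
endfacet
facet normal 0.262 0.887 0.381
outer loop
vertex 0.64 2.147 3.918
vertex 0.7 2.538 2.966
vertex -0.19 2.578 3.485
endloop
endfacet
facet normal -0.582 0.776 0.243
outer loop
vertex -1.167 -0.743 2.317
vertex 0.168 -0.079 3.395
vertex -0.415 0.316 0.732
endloop
endfacet
facet normal -0.726 -0.361 -0.585
outer loop
vertex 0.272 -0.601 0.445
vertex -1.167 -0.743 2.317
vertex -0.415 0.316 0.732
endloop
endfacet
facet normal -0.581 0.777 0.242
outer loop
vertex -0.415 0.316 0.732
vertex 0.168 -0.079 3.395
vertex 0.921 0.98 1.809
endloop
endfacet
facet normal 0.367 0.517 -0.774
outer loop
vertex 0.921 0.98 1.809
vertex 0.272 -0.601 0.445
vertex -0.415 0.316 0.732
endloop
endfacet
facet normal -0.367 -0.517 0.773
outer loop
vertex -1.167 -0.743 2.317
vertex 0.855 -0.996 3.108
vertex 0.168 -0.079 3.395
endloop
endfacet
facet normal -0.726 -0.361 -0.585
outer loop
vertex -0.481 -1.66 2.031
vertex -1.167 -0.743 2.317
vertex 0.272 -0.601 0.445
endloop
endfacet
facet normal -0.367 -0.516 0.774
outer loop
vertex -0.481 -1.66 2.031
vertex 0.855 -0.996 3.108
vertex -1.167 -0.743 2.317
endloop
endfacet
facet normal 0.726 0.361 0.586
outer loop
vertex 0.168 -0.079 3.395
vertex 0.855 -0.996 3.108
vertex 0.921 0.98 1.809
endloop
endfacet
facet normal 0.368 0.516 -0.773
outer loop
vertex 1.607 0.063 1.523
vertex 0.272 -0.601 0.445
vertex 0.921 0.98 1.809
endloop
endfacet
facet normal 0.726 0.361 0.585
outer loop
vertex 0.921 0.98 1.809
vertex 0.855 -0.996 3.108
vertex 1.607 0.063 1.523
endloop
endfacet
facet normal 0.582 -0.776 -0.242
outer loop
vertex 1.607 0.063 1.523
vertex -0.481 -1.66 2.031
vertex 0.272 -0.601 0.445
endloop
endfacet
facet normal 0.582 -0.776 -0.243
outer loop
vertex 0.855 -0.996 3.108
vertex -0.481 -1.66 2.031
vertex 1.607 0.063 1.523
endloop
endfacet

endsolid


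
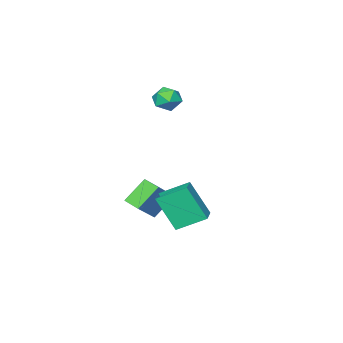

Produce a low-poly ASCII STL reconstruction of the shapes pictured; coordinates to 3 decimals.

solid 
facet normal -0.636 0.610 0.472
outer loop
vertex -1.829 3.102 -0.303
vertex -1.056 3.777 -0.134
vertex -2.237 3.996 -2.01
endloop
endfacet
facet normal -0.743 -0.649 -0.162
outer loop
vertex -1.244 3.043 -2.746
vertex -1.829 3.102 -0.303
vertex -2.237 3.996 -2.01
endloop
endfacet
facet normal -0.636 0.611 0.472
outer loop
vertex -2.237 3.996 -2.01
vertex -1.056 3.777 -0.134
vertex -1.464 4.671 -1.842
endloop
endfacet
facet normal -0.207 0.453 -0.867
outer loop
vertex -1.464 4.671 -1.842
vertex -1.244 3.043 -2.746
vertex -2.237 3.996 -2.01
endloop
endfacet
facet normal 0.207 -0.454 0.867
outer loop
vertex -1.829 3.102 -0.303
vertex -0.063 2.824 -0.87
vertex -1.056 3.777 -0.134
endloop
endfacet
facet normal -0.743 -0.649 -0.162
outer loop
vertex -0.836 2.149 -1.038
vertex -1.829 3.102 -0.303
vertex -1.244 3.043 -2.746
endloop
endfacet
facet normal 0.207 -0.453 0.867
outer loop
vertex -0.836 2.149 -1.038
vertex -0.063 2.824 -0.87
vertex -1.829 3.102 -0.303
endloop
endfacet
facet normal 0.743 0.649 0.162
outer loop
vertex -1.056 3.777 -0.134
vertex -0.063 2.824 -0.87
vertex -1.464 4.671 -1.842
endloop
endfacet
facet normal -0.206 0.454 -0.867
outer loop
vertex -0.471 3.718 -2.577
vertex -1.244 3.043 -2.746
vertex -1.464 4.671 -1.842
endloop
endfacet
facet normal 0.743 0.649 0.162
outer loop
vertex -1.464 4.671 -1.842
vertex -0.063 2.824 -0.87
vertex -0.471 3.718 -2.577
endloop
endfacet
facet normal 0.636 -0.611 -0.472
outer loop
vertex -0.471 3.718 -2.577
vertex -0.836 2.149 -1.038
vertex -1.244 3.043 -2.746
endloop
endfacet
facet normal 0.636 -0.611 -0.472
outer loop
vertex -0.063 2.824 -0.87
vertex -0.836 2.149 -1.038
vertex -0.471 3.718 -2.577
endloop
endfacet
facet normal -0.692 -0.587 0.420
outer loop
vertex -4.342 -0.529 3.381
vertex -4.048 -1.144 3.007
vertex -3.781 -0.954 3.712
endloop
endfacet
facet normal -0.530 -0.040 0.847
outer loop
vertex -4.342 -0.529 3.381
vertex -3.781 -0.954 3.712
vertex -3.761 -0.177 3.761
endloop
endfacet
facet normal -0.663 0.564 0.491
outer loop
vertex -4.342 -0.529 3.381
vertex -3.761 -0.177 3.761
vertex -4.016 0.112 3.085
endloop
endfacet
facet normal -0.908 0.390 -0.155
outer loop
vertex -4.342 -0.529 3.381
vertex -4.016 0.112 3.085
vertex -4.193 -0.485 2.619
endloop
endfacet
facet normal -0.926 -0.321 -0.200
outer loop
vertex -4.342 -0.529 3.381
vertex -4.193 -0.485 2.619
vertex -4.048 -1.144 3.007
endloop
endfacet
facet normal 0.170 -0.066 0.983
outer loop
vertex -3.761 -0.177 3.761
vertex -3.781 -0.954 3.712
vertex -3.107 -0.575 3.621
endloop
endfacet
facet normal -0.091 -0.952 0.291
outer loop
vertex -3.781 -0.954 3.712
vertex -4.048 -1.144 3.007
vertex -3.284 -1.172 3.155
endloop
endfacet
facet normal -0.470 -0.522 -0.711
outer loop
vertex -4.048 -1.144 3.007
vertex -4.193 -0.485 2.619
vertex -3.539 -0.883 2.479
endloop
endfacet
facet normal -0.441 0.630 -0.640
outer loop
vertex -4.193 -0.485 2.619
vertex -4.016 0.112 3.085
vertex -3.519 -0.106 2.528
endloop
endfacet
facet normal -0.045 0.912 0.407
outer loop
vertex -4.016 0.112 3.085
vertex -3.761 -0.177 3.761
vertex -3.252 0.084 3.233
endloop
endfacet
facet normal 0.908 -0.390 0.155
outer loop
vertex -2.958 -0.531 2.859
vertex -3.107 -0.575 3.621
vertex -3.284 -1.172 3.155
endloop
endfacet
facet normal 0.663 -0.564 -0.491
outer loop
vertex -2.958 -0.531 2.859
vertex -3.284 -1.172 3.155
vertex -3.539 -0.883 2.479
endloop
endfacet
facet normal 0.530 0.040 -0.847
outer loop
vertex -2.958 -0.531 2.859
vertex -3.539 -0.883 2.479
vertex -3.519 -0.106 2.528
endloop
endfacet
facet normal 0.692 0.587 -0.420
outer loop
vertex -2.958 -0.531 2.859
vertex -3.519 -0.106 2.528
vertex -3.252 0.084 3.233
endloop
endfacet
facet normal 0.926 0.321 0.200
outer loop
vertex -2.958 -0.531 2.859
vertex -3.252 0.084 3.233
vertex -3.107 -0.575 3.621
endloop
endfacet
facet normal 0.441 -0.630 0.640
outer loop
vertex -3.284 -1.172 3.155
vertex -3.107 -0.575 3.621
vertex -3.781 -0.954 3.712
endloop
endfacet
facet normal 0.045 -0.912 -0.407
outer loop
vertex -3.539 -0.883 2.479
vertex -3.284 -1.172 3.155
vertex -4.048 -1.144 3.007
endloop
endfacet
facet normal -0.170 0.066 -0.983
outer loop
vertex -3.519 -0.106 2.528
vertex -3.539 -0.883 2.479
vertex -4.193 -0.485 2.619
endloop
endfacet
facet normal 0.091 0.952 -0.291
outer loop
vertex -3.252 0.084 3.233
vertex -3.519 -0.106 2.528
vertex -4.016 0.112 3.085
endloop
endfacet
facet normal 0.470 0.522 0.711
outer loop
vertex -3.107 -0.575 3.621
vertex -3.252 0.084 3.233
vertex -3.761 -0.177 3.761
endloop
endfacet
facet normal -0.684 0.118 0.720
outer loop
vertex -1.677 0.192 -1.157
vertex -1.773 1.036 -1.387
vertex -3.047 -0.296 -2.379
endloop
endfacet
facet normal 0.109 -0.959 0.261
outer loop
vertex -2.007 -0.476 -3.473
vertex -1.677 0.192 -1.157
vertex -3.047 -0.296 -2.379
endloop
endfacet
facet normal -0.684 0.119 0.719
outer loop
vertex -3.047 -0.296 -2.379
vertex -1.773 1.036 -1.387
vertex -3.143 0.548 -2.61
endloop
endfacet
facet normal -0.721 -0.258 -0.643
outer loop
vertex -3.143 0.548 -2.61
vertex -2.007 -0.476 -3.473
vertex -3.047 -0.296 -2.379
endloop
endfacet
facet normal 0.721 0.257 0.643
outer loop
vertex -1.677 0.192 -1.157
vertex -0.733 0.856 -2.481
vertex -1.773 1.036 -1.387
endloop
endfacet
facet normal 0.108 -0.959 0.261
outer loop
vertex -0.637 0.012 -2.25
vertex -1.677 0.192 -1.157
vertex -2.007 -0.476 -3.473
endloop
endfacet
facet normal 0.721 0.258 0.643
outer loop
vertex -0.637 0.012 -2.25
vertex -0.733 0.856 -2.481
vertex -1.677 0.192 -1.157
endloop
endfacet
facet normal -0.109 0.959 -0.261
outer loop
vertex -1.773 1.036 -1.387
vertex -0.733 0.856 -2.481
vertex -3.143 0.548 -2.61
endloop
endfacet
facet normal -0.721 -0.257 -0.644
outer loop
vertex -2.103 0.368 -3.703
vertex -2.007 -0.476 -3.473
vertex -3.143 0.548 -2.61
endloop
endfacet
facet normal -0.109 0.959 -0.261
outer loop
vertex -3.143 0.548 -2.61
vertex -0.733 0.856 -2.481
vertex -2.103 0.368 -3.703
endloop
endfacet
facet normal 0.684 -0.118 -0.719
outer loop
vertex -2.103 0.368 -3.703
vertex -0.637 0.012 -2.25
vertex -2.007 -0.476 -3.473
endloop
endfacet
facet normal 0.684 -0.119 -0.720
outer loop
vertex -0.733 0.856 -2.481
vertex -0.637 0.012 -2.25
vertex -2.103 0.368 -3.703
endloop
endfacet

endsolid


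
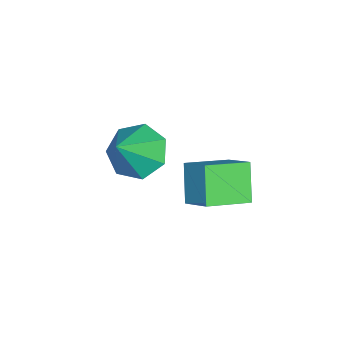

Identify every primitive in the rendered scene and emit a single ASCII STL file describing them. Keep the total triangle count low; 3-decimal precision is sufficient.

solid 
facet normal -0.649 0.201 -0.734
outer loop
vertex -2.665 -1.008 0.408
vertex -3.239 -0.519 1.05
vertex -2.5 -0.169 0.492
endloop
endfacet
facet normal 0.954 -0.162 -0.253
outer loop
vertex -2.665 -1.008 0.408
vertex -2.5 -0.169 0.492
vertex -2.141 -0.861 2.29
endloop
endfacet
facet normal -0.649 0.203 -0.733
outer loop
vertex -2.5 -0.169 0.492
vertex -3.239 -0.519 1.05
vertex -2.89 0.406 0.997
endloop
endfacet
facet normal 0.842 0.537 0.039
outer loop
vertex -2.5 -0.169 0.492
vertex -2.89 0.406 0.997
vertex -2.141 -0.861 2.29
endloop
endfacet
facet normal -0.649 0.203 -0.733
outer loop
vertex -2.89 0.406 0.997
vertex -3.239 -0.519 1.05
vertex -3.543 0.284 1.542
endloop
endfacet
facet normal 0.324 0.763 0.559
outer loop
vertex -2.89 0.406 0.997
vertex -3.543 0.284 1.542
vertex -2.141 -0.861 2.29
endloop
endfacet
facet normal -0.650 0.203 -0.733
outer loop
vertex -3.543 0.284 1.542
vertex -3.239 -0.519 1.05
vertex -3.967 -0.442 1.717
endloop
endfacet
facet normal -0.209 0.343 0.916
outer loop
vertex -3.543 0.284 1.542
vertex -3.967 -0.442 1.717
vertex -2.141 -0.861 2.29
endloop
endfacet
facet normal -0.650 0.202 -0.733
outer loop
vertex -3.967 -0.442 1.717
vertex -3.239 -0.519 1.05
vertex -3.842 -1.227 1.39
endloop
endfacet
facet normal -0.357 -0.407 0.841
outer loop
vertex -3.967 -0.442 1.717
vertex -3.842 -1.227 1.39
vertex -2.141 -0.861 2.29
endloop
endfacet
facet normal -0.650 0.201 -0.733
outer loop
vertex -3.842 -1.227 1.39
vertex -3.239 -0.519 1.05
vertex -3.263 -1.479 0.808
endloop
endfacet
facet normal -0.008 -0.921 0.390
outer loop
vertex -3.842 -1.227 1.39
vertex -3.263 -1.479 0.808
vertex -2.141 -0.861 2.29
endloop
endfacet
facet normal -0.649 0.201 -0.734
outer loop
vertex -3.263 -1.479 0.808
vertex -3.239 -0.519 1.05
vertex -2.665 -1.008 0.408
endloop
endfacet
facet normal 0.575 -0.812 -0.097
outer loop
vertex -3.263 -1.479 0.808
vertex -2.665 -1.008 0.408
vertex -2.141 -0.861 2.29
endloop
endfacet
facet normal -0.591 0.742 -0.318
outer loop
vertex -2.53 2.382 2.023
vertex -1.959 3.108 2.657
vertex -1.692 2.613 1.004
endloop
endfacet
facet normal -0.510 -0.647 -0.566
outer loop
vertex -0.801 1.492 1.483
vertex -2.53 2.382 2.023
vertex -1.692 2.613 1.004
endloop
endfacet
facet normal -0.591 0.742 -0.318
outer loop
vertex -1.692 2.613 1.004
vertex -1.959 3.108 2.657
vertex -1.121 3.339 1.638
endloop
endfacet
facet normal 0.626 0.172 -0.761
outer loop
vertex -1.121 3.339 1.638
vertex -0.801 1.492 1.483
vertex -1.692 2.613 1.004
endloop
endfacet
facet normal -0.626 -0.172 0.761
outer loop
vertex -2.53 2.382 2.023
vertex -1.068 1.987 3.136
vertex -1.959 3.108 2.657
endloop
endfacet
facet normal -0.510 -0.647 -0.566
outer loop
vertex -1.639 1.261 2.502
vertex -2.53 2.382 2.023
vertex -0.801 1.492 1.483
endloop
endfacet
facet normal -0.626 -0.172 0.761
outer loop
vertex -1.639 1.261 2.502
vertex -1.068 1.987 3.136
vertex -2.53 2.382 2.023
endloop
endfacet
facet normal 0.510 0.647 0.566
outer loop
vertex -1.959 3.108 2.657
vertex -1.068 1.987 3.136
vertex -1.121 3.339 1.638
endloop
endfacet
facet normal 0.626 0.172 -0.761
outer loop
vertex -0.23 2.218 2.117
vertex -0.801 1.492 1.483
vertex -1.121 3.339 1.638
endloop
endfacet
facet normal 0.510 0.647 0.566
outer loop
vertex -1.121 3.339 1.638
vertex -1.068 1.987 3.136
vertex -0.23 2.218 2.117
endloop
endfacet
facet normal 0.591 -0.742 0.318
outer loop
vertex -0.23 2.218 2.117
vertex -1.639 1.261 2.502
vertex -0.801 1.492 1.483
endloop
endfacet
facet normal 0.591 -0.742 0.318
outer loop
vertex -1.068 1.987 3.136
vertex -1.639 1.261 2.502
vertex -0.23 2.218 2.117
endloop
endfacet

endsolid


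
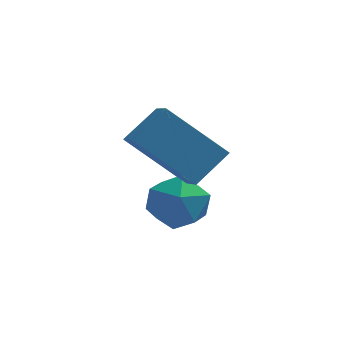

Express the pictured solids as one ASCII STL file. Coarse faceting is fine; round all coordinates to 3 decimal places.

solid 
facet normal -0.509 0.332 0.794
outer loop
vertex -4.024 -0.963 1.633
vertex -4.185 -1.736 1.853
vertex -3.509 -1.363 2.13
endloop
endfacet
facet normal 0.013 0.786 0.619
outer loop
vertex -4.024 -0.963 1.633
vertex -3.509 -1.363 2.13
vertex -3.213 -0.893 1.527
endloop
endfacet
facet normal -0.093 0.994 -0.055
outer loop
vertex -4.024 -0.963 1.633
vertex -3.213 -0.893 1.527
vertex -3.706 -0.975 0.877
endloop
endfacet
facet normal -0.681 0.669 -0.297
outer loop
vertex -4.024 -0.963 1.633
vertex -3.706 -0.975 0.877
vertex -4.306 -1.497 1.078
endloop
endfacet
facet normal -0.939 0.260 0.227
outer loop
vertex -4.024 -0.963 1.633
vertex -4.306 -1.497 1.078
vertex -4.185 -1.736 1.853
endloop
endfacet
facet normal 0.631 0.430 0.645
outer loop
vertex -3.213 -0.893 1.527
vertex -3.509 -1.363 2.13
vertex -2.874 -1.623 1.682
endloop
endfacet
facet normal -0.213 -0.303 0.929
outer loop
vertex -3.509 -1.363 2.13
vertex -4.185 -1.736 1.853
vertex -3.474 -2.145 1.883
endloop
endfacet
facet normal -0.908 -0.419 0.013
outer loop
vertex -4.185 -1.736 1.853
vertex -4.306 -1.497 1.078
vertex -3.967 -2.227 1.233
endloop
endfacet
facet normal -0.491 0.242 -0.837
outer loop
vertex -4.306 -1.497 1.078
vertex -3.706 -0.975 0.877
vertex -3.671 -1.757 0.63
endloop
endfacet
facet normal 0.460 0.768 -0.446
outer loop
vertex -3.706 -0.975 0.877
vertex -3.213 -0.893 1.527
vertex -2.995 -1.384 0.907
endloop
endfacet
facet normal 0.681 -0.669 0.297
outer loop
vertex -3.156 -2.157 1.127
vertex -2.874 -1.623 1.682
vertex -3.474 -2.145 1.883
endloop
endfacet
facet normal 0.093 -0.994 0.055
outer loop
vertex -3.156 -2.157 1.127
vertex -3.474 -2.145 1.883
vertex -3.967 -2.227 1.233
endloop
endfacet
facet normal -0.013 -0.786 -0.619
outer loop
vertex -3.156 -2.157 1.127
vertex -3.967 -2.227 1.233
vertex -3.671 -1.757 0.63
endloop
endfacet
facet normal 0.509 -0.332 -0.794
outer loop
vertex -3.156 -2.157 1.127
vertex -3.671 -1.757 0.63
vertex -2.995 -1.384 0.907
endloop
endfacet
facet normal 0.939 -0.260 -0.227
outer loop
vertex -3.156 -2.157 1.127
vertex -2.995 -1.384 0.907
vertex -2.874 -1.623 1.682
endloop
endfacet
facet normal 0.491 -0.242 0.837
outer loop
vertex -3.474 -2.145 1.883
vertex -2.874 -1.623 1.682
vertex -3.509 -1.363 2.13
endloop
endfacet
facet normal -0.460 -0.768 0.446
outer loop
vertex -3.967 -2.227 1.233
vertex -3.474 -2.145 1.883
vertex -4.185 -1.736 1.853
endloop
endfacet
facet normal -0.631 -0.430 -0.645
outer loop
vertex -3.671 -1.757 0.63
vertex -3.967 -2.227 1.233
vertex -4.306 -1.497 1.078
endloop
endfacet
facet normal 0.213 0.303 -0.929
outer loop
vertex -2.995 -1.384 0.907
vertex -3.671 -1.757 0.63
vertex -3.706 -0.975 0.877
endloop
endfacet
facet normal 0.908 0.419 -0.013
outer loop
vertex -2.874 -1.623 1.682
vertex -2.995 -1.384 0.907
vertex -3.213 -0.893 1.527
endloop
endfacet
facet normal -0.753 0.070 0.654
outer loop
vertex -3.856 -1.521 4.251
vertex -4.164 -0.714 3.81
vertex -4.502 -2.137 3.574
endloop
endfacet
facet normal 0.317 -0.832 0.454
outer loop
vertex -3.116 -2.266 2.37
vertex -3.856 -1.521 4.251
vertex -4.502 -2.137 3.574
endloop
endfacet
facet normal -0.753 0.070 0.654
outer loop
vertex -4.502 -2.137 3.574
vertex -4.164 -0.714 3.81
vertex -4.81 -1.33 3.133
endloop
endfacet
facet normal -0.576 -0.550 -0.604
outer loop
vertex -4.81 -1.33 3.133
vertex -3.116 -2.266 2.37
vertex -4.502 -2.137 3.574
endloop
endfacet
facet normal 0.576 0.550 0.604
outer loop
vertex -3.856 -1.521 4.251
vertex -2.778 -0.843 2.606
vertex -4.164 -0.714 3.81
endloop
endfacet
facet normal 0.317 -0.832 0.454
outer loop
vertex -2.47 -1.65 3.047
vertex -3.856 -1.521 4.251
vertex -3.116 -2.266 2.37
endloop
endfacet
facet normal 0.576 0.550 0.604
outer loop
vertex -2.47 -1.65 3.047
vertex -2.778 -0.843 2.606
vertex -3.856 -1.521 4.251
endloop
endfacet
facet normal -0.317 0.832 -0.454
outer loop
vertex -4.164 -0.714 3.81
vertex -2.778 -0.843 2.606
vertex -4.81 -1.33 3.133
endloop
endfacet
facet normal -0.576 -0.550 -0.604
outer loop
vertex -3.424 -1.459 1.929
vertex -3.116 -2.266 2.37
vertex -4.81 -1.33 3.133
endloop
endfacet
facet normal -0.317 0.832 -0.454
outer loop
vertex -4.81 -1.33 3.133
vertex -2.778 -0.843 2.606
vertex -3.424 -1.459 1.929
endloop
endfacet
facet normal 0.753 -0.070 -0.654
outer loop
vertex -3.424 -1.459 1.929
vertex -2.47 -1.65 3.047
vertex -3.116 -2.266 2.37
endloop
endfacet
facet normal 0.753 -0.070 -0.654
outer loop
vertex -2.778 -0.843 2.606
vertex -2.47 -1.65 3.047
vertex -3.424 -1.459 1.929
endloop
endfacet

endsolid


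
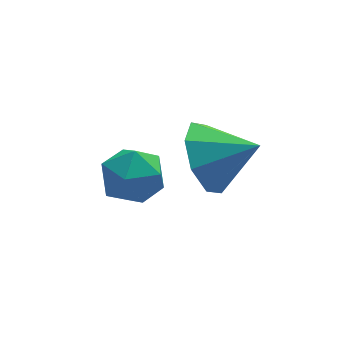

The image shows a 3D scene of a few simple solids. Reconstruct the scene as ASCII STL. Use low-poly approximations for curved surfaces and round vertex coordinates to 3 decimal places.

solid 
facet normal -0.468 -0.093 0.879
outer loop
vertex 1.354 1.362 0.741
vertex 1.65 0.59 0.817
vertex 2.084 1.232 1.116
endloop
endfacet
facet normal -0.286 0.585 0.759
outer loop
vertex 1.354 1.362 0.741
vertex 2.084 1.232 1.116
vertex 1.994 1.869 0.591
endloop
endfacet
facet normal -0.593 0.792 0.148
outer loop
vertex 1.354 1.362 0.741
vertex 1.994 1.869 0.591
vertex 1.506 1.62 -0.033
endloop
endfacet
facet normal -0.964 0.241 -0.109
outer loop
vertex 1.354 1.362 0.741
vertex 1.506 1.62 -0.033
vertex 1.293 0.83 0.106
endloop
endfacet
facet normal -0.888 -0.307 0.342
outer loop
vertex 1.354 1.362 0.741
vertex 1.293 0.83 0.106
vertex 1.65 0.59 0.817
endloop
endfacet
facet normal 0.421 0.611 0.670
outer loop
vertex 1.994 1.869 0.591
vertex 2.084 1.232 1.116
vertex 2.687 1.41 0.574
endloop
endfacet
facet normal 0.127 -0.488 0.864
outer loop
vertex 2.084 1.232 1.116
vertex 1.65 0.59 0.817
vertex 2.474 0.62 0.713
endloop
endfacet
facet normal -0.552 -0.834 -0.004
outer loop
vertex 1.65 0.59 0.817
vertex 1.293 0.83 0.106
vertex 1.986 0.371 0.089
endloop
endfacet
facet normal -0.676 0.053 -0.735
outer loop
vertex 1.293 0.83 0.106
vertex 1.506 1.62 -0.033
vertex 1.896 1.008 -0.436
endloop
endfacet
facet normal -0.075 0.945 -0.319
outer loop
vertex 1.506 1.62 -0.033
vertex 1.994 1.869 0.591
vertex 2.33 1.65 -0.137
endloop
endfacet
facet normal 0.964 -0.241 0.109
outer loop
vertex 2.626 0.878 -0.061
vertex 2.687 1.41 0.574
vertex 2.474 0.62 0.713
endloop
endfacet
facet normal 0.593 -0.792 -0.148
outer loop
vertex 2.626 0.878 -0.061
vertex 2.474 0.62 0.713
vertex 1.986 0.371 0.089
endloop
endfacet
facet normal 0.286 -0.585 -0.759
outer loop
vertex 2.626 0.878 -0.061
vertex 1.986 0.371 0.089
vertex 1.896 1.008 -0.436
endloop
endfacet
facet normal 0.468 0.093 -0.879
outer loop
vertex 2.626 0.878 -0.061
vertex 1.896 1.008 -0.436
vertex 2.33 1.65 -0.137
endloop
endfacet
facet normal 0.888 0.307 -0.342
outer loop
vertex 2.626 0.878 -0.061
vertex 2.33 1.65 -0.137
vertex 2.687 1.41 0.574
endloop
endfacet
facet normal 0.676 -0.053 0.735
outer loop
vertex 2.474 0.62 0.713
vertex 2.687 1.41 0.574
vertex 2.084 1.232 1.116
endloop
endfacet
facet normal 0.075 -0.945 0.319
outer loop
vertex 1.986 0.371 0.089
vertex 2.474 0.62 0.713
vertex 1.65 0.59 0.817
endloop
endfacet
facet normal -0.421 -0.611 -0.670
outer loop
vertex 1.896 1.008 -0.436
vertex 1.986 0.371 0.089
vertex 1.293 0.83 0.106
endloop
endfacet
facet normal -0.127 0.488 -0.864
outer loop
vertex 2.33 1.65 -0.137
vertex 1.896 1.008 -0.436
vertex 1.506 1.62 -0.033
endloop
endfacet
facet normal 0.552 0.834 0.004
outer loop
vertex 2.687 1.41 0.574
vertex 2.33 1.65 -0.137
vertex 1.994 1.869 0.591
endloop
endfacet
facet normal -0.792 0.396 -0.464
outer loop
vertex 3.568 -0.608 1.562
vertex 3.071 -0.67 2.358
vertex 3.625 -0.018 1.969
endloop
endfacet
facet normal 0.948 0.114 -0.298
outer loop
vertex 3.568 -0.608 1.562
vertex 3.625 -0.018 1.969
vertex 4.069 -1.17 2.942
endloop
endfacet
facet normal -0.792 0.397 -0.464
outer loop
vertex 3.625 -0.018 1.969
vertex 3.071 -0.67 2.358
vertex 3.358 0.191 2.604
endloop
endfacet
facet normal 0.849 0.492 0.195
outer loop
vertex 3.625 -0.018 1.969
vertex 3.358 0.191 2.604
vertex 4.069 -1.17 2.942
endloop
endfacet
facet normal -0.792 0.397 -0.465
outer loop
vertex 3.358 0.191 2.604
vertex 3.071 -0.67 2.358
vertex 2.922 -0.105 3.094
endloop
endfacet
facet normal 0.515 0.450 0.730
outer loop
vertex 3.358 0.191 2.604
vertex 2.922 -0.105 3.094
vertex 4.069 -1.17 2.942
endloop
endfacet
facet normal -0.792 0.396 -0.464
outer loop
vertex 2.922 -0.105 3.094
vertex 3.071 -0.67 2.358
vertex 2.574 -0.732 3.153
endloop
endfacet
facet normal 0.144 0.013 0.990
outer loop
vertex 2.922 -0.105 3.094
vertex 2.574 -0.732 3.153
vertex 4.069 -1.17 2.942
endloop
endfacet
facet normal -0.792 0.397 -0.464
outer loop
vertex 2.574 -0.732 3.153
vertex 3.071 -0.67 2.358
vertex 2.517 -1.322 2.746
endloop
endfacet
facet normal -0.049 -0.564 0.824
outer loop
vertex 2.574 -0.732 3.153
vertex 2.517 -1.322 2.746
vertex 4.069 -1.17 2.942
endloop
endfacet
facet normal -0.792 0.397 -0.464
outer loop
vertex 2.517 -1.322 2.746
vertex 3.071 -0.67 2.358
vertex 2.784 -1.531 2.112
endloop
endfacet
facet normal 0.050 -0.942 0.332
outer loop
vertex 2.517 -1.322 2.746
vertex 2.784 -1.531 2.112
vertex 4.069 -1.17 2.942
endloop
endfacet
facet normal -0.793 0.397 -0.463
outer loop
vertex 2.784 -1.531 2.112
vertex 3.071 -0.67 2.358
vertex 3.219 -1.235 1.621
endloop
endfacet
facet normal 0.384 -0.901 -0.203
outer loop
vertex 2.784 -1.531 2.112
vertex 3.219 -1.235 1.621
vertex 4.069 -1.17 2.942
endloop
endfacet
facet normal -0.792 0.397 -0.464
outer loop
vertex 3.219 -1.235 1.621
vertex 3.071 -0.67 2.358
vertex 3.568 -0.608 1.562
endloop
endfacet
facet normal 0.755 -0.464 -0.463
outer loop
vertex 3.219 -1.235 1.621
vertex 3.568 -0.608 1.562
vertex 4.069 -1.17 2.942
endloop
endfacet

endsolid


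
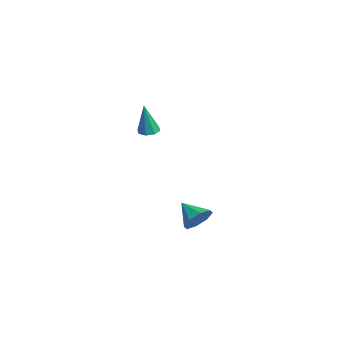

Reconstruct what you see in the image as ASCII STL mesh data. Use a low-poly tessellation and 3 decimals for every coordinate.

solid 
facet normal 0.788 0.355 -0.504
outer loop
vertex -0.526 1.589 -3.556
vertex -1.096 1.675 -4.386
vertex -0.87 2.279 -3.608
endloop
endfacet
facet normal -0.026 0.062 0.998
outer loop
vertex -0.526 1.589 -3.556
vertex -0.87 2.279 -3.608
vertex -2.364 1.105 -3.574
endloop
endfacet
facet normal 0.788 0.354 -0.504
outer loop
vertex -0.87 2.279 -3.608
vertex -1.096 1.675 -4.386
vertex -1.346 2.616 -4.116
endloop
endfacet
facet normal -0.406 0.539 0.738
outer loop
vertex -0.87 2.279 -3.608
vertex -1.346 2.616 -4.116
vertex -2.364 1.105 -3.574
endloop
endfacet
facet normal 0.788 0.354 -0.504
outer loop
vertex -1.346 2.616 -4.116
vertex -1.096 1.675 -4.386
vertex -1.676 2.401 -4.782
endloop
endfacet
facet normal -0.780 0.595 0.194
outer loop
vertex -1.346 2.616 -4.116
vertex -1.676 2.401 -4.782
vertex -2.364 1.105 -3.574
endloop
endfacet
facet normal 0.788 0.354 -0.504
outer loop
vertex -1.676 2.401 -4.782
vertex -1.096 1.675 -4.386
vertex -1.665 1.761 -5.215
endloop
endfacet
facet normal -0.928 0.198 -0.316
outer loop
vertex -1.676 2.401 -4.782
vertex -1.665 1.761 -5.215
vertex -2.364 1.105 -3.574
endloop
endfacet
facet normal 0.788 0.355 -0.504
outer loop
vertex -1.665 1.761 -5.215
vertex -1.096 1.675 -4.386
vertex -1.321 1.071 -5.163
endloop
endfacet
facet normal -0.764 -0.418 -0.492
outer loop
vertex -1.665 1.761 -5.215
vertex -1.321 1.071 -5.163
vertex -2.364 1.105 -3.574
endloop
endfacet
facet normal 0.788 0.355 -0.504
outer loop
vertex -1.321 1.071 -5.163
vertex -1.096 1.675 -4.386
vertex -0.845 0.735 -4.655
endloop
endfacet
facet normal -0.383 -0.894 -0.232
outer loop
vertex -1.321 1.071 -5.163
vertex -0.845 0.735 -4.655
vertex -2.364 1.105 -3.574
endloop
endfacet
facet normal 0.788 0.355 -0.504
outer loop
vertex -0.845 0.735 -4.655
vertex -1.096 1.675 -4.386
vertex -0.516 0.949 -3.99
endloop
endfacet
facet normal -0.010 -0.950 0.311
outer loop
vertex -0.845 0.735 -4.655
vertex -0.516 0.949 -3.99
vertex -2.364 1.105 -3.574
endloop
endfacet
facet normal 0.788 0.354 -0.504
outer loop
vertex -0.516 0.949 -3.99
vertex -1.096 1.675 -4.386
vertex -0.526 1.589 -3.556
endloop
endfacet
facet normal 0.138 -0.554 0.821
outer loop
vertex -0.516 0.949 -3.99
vertex -0.526 1.589 -3.556
vertex -2.364 1.105 -3.574
endloop
endfacet
facet normal -0.072 0.158 -0.985
outer loop
vertex -2.653 -0.898 2.003
vertex -3.196 -0.535 2.101
vertex -2.548 -0.409 2.074
endloop
endfacet
facet normal 0.957 -0.231 0.177
outer loop
vertex -2.653 -0.898 2.003
vertex -2.548 -0.409 2.074
vertex -3.044 -0.865 4.159
endloop
endfacet
facet normal -0.072 0.157 -0.985
outer loop
vertex -2.548 -0.409 2.074
vertex -3.196 -0.535 2.101
vertex -2.822 0.006 2.16
endloop
endfacet
facet normal 0.823 0.481 0.301
outer loop
vertex -2.548 -0.409 2.074
vertex -2.822 0.006 2.16
vertex -3.044 -0.865 4.159
endloop
endfacet
facet normal -0.073 0.158 -0.985
outer loop
vertex -2.822 0.006 2.16
vertex -3.196 -0.535 2.101
vertex -3.315 0.104 2.212
endloop
endfacet
facet normal 0.219 0.885 0.410
outer loop
vertex -2.822 0.006 2.16
vertex -3.315 0.104 2.212
vertex -3.044 -0.865 4.159
endloop
endfacet
facet normal -0.073 0.158 -0.985
outer loop
vertex -3.315 0.104 2.212
vertex -3.196 -0.535 2.101
vertex -3.738 -0.172 2.199
endloop
endfacet
facet normal -0.500 0.746 0.441
outer loop
vertex -3.315 0.104 2.212
vertex -3.738 -0.172 2.199
vertex -3.044 -0.865 4.159
endloop
endfacet
facet normal -0.072 0.158 -0.985
outer loop
vertex -3.738 -0.172 2.199
vertex -3.196 -0.535 2.101
vertex -3.843 -0.661 2.128
endloop
endfacet
facet normal -0.916 0.142 0.375
outer loop
vertex -3.738 -0.172 2.199
vertex -3.843 -0.661 2.128
vertex -3.044 -0.865 4.159
endloop
endfacet
facet normal -0.072 0.157 -0.985
outer loop
vertex -3.843 -0.661 2.128
vertex -3.196 -0.535 2.101
vertex -3.569 -1.076 2.042
endloop
endfacet
facet normal -0.783 -0.569 0.251
outer loop
vertex -3.843 -0.661 2.128
vertex -3.569 -1.076 2.042
vertex -3.044 -0.865 4.159
endloop
endfacet
facet normal -0.072 0.157 -0.985
outer loop
vertex -3.569 -1.076 2.042
vertex -3.196 -0.535 2.101
vertex -3.076 -1.175 1.99
endloop
endfacet
facet normal -0.180 -0.973 0.142
outer loop
vertex -3.569 -1.076 2.042
vertex -3.076 -1.175 1.99
vertex -3.044 -0.865 4.159
endloop
endfacet
facet normal -0.073 0.157 -0.985
outer loop
vertex -3.076 -1.175 1.99
vertex -3.196 -0.535 2.101
vertex -2.653 -0.898 2.003
endloop
endfacet
facet normal 0.542 -0.833 0.111
outer loop
vertex -3.076 -1.175 1.99
vertex -2.653 -0.898 2.003
vertex -3.044 -0.865 4.159
endloop
endfacet

endsolid


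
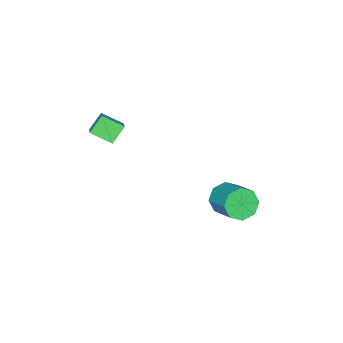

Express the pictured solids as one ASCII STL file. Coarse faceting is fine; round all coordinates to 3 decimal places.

solid 
facet normal -0.374 -0.780 -0.502
outer loop
vertex 1.617 2.368 -3.938
vertex 1.194 2.005 -3.06
vertex 0.88 2.644 -3.818
endloop
endfacet
facet normal 0.057 0.521 -0.851
outer loop
vertex 1.617 2.368 -3.938
vertex 0.88 2.644 -3.818
vertex 2.329 3.858 -2.978
endloop
endfacet
facet normal 0.057 0.521 -0.851
outer loop
vertex 2.329 3.858 -2.978
vertex 0.88 2.644 -3.818
vertex 1.592 4.134 -2.858
endloop
endfacet
facet normal 0.374 0.780 0.502
outer loop
vertex 2.329 3.858 -2.978
vertex 1.592 4.134 -2.858
vertex 1.906 3.495 -2.1
endloop
endfacet
facet normal -0.373 -0.780 -0.503
outer loop
vertex 0.88 2.644 -3.818
vertex 1.194 2.005 -3.06
vertex 0.326 2.545 -3.254
endloop
endfacet
facet normal -0.615 0.613 -0.496
outer loop
vertex 0.88 2.644 -3.818
vertex 0.326 2.545 -3.254
vertex 1.592 4.134 -2.858
endloop
endfacet
facet normal -0.615 0.613 -0.495
outer loop
vertex 1.592 4.134 -2.858
vertex 0.326 2.545 -3.254
vertex 1.039 4.035 -2.294
endloop
endfacet
facet normal 0.373 0.780 0.503
outer loop
vertex 1.592 4.134 -2.858
vertex 1.039 4.035 -2.294
vertex 1.906 3.495 -2.1
endloop
endfacet
facet normal -0.373 -0.780 -0.502
outer loop
vertex 0.326 2.545 -3.254
vertex 1.194 2.005 -3.06
vertex 0.282 2.13 -2.576
endloop
endfacet
facet normal -0.926 0.346 0.151
outer loop
vertex 0.326 2.545 -3.254
vertex 0.282 2.13 -2.576
vertex 1.039 4.035 -2.294
endloop
endfacet
facet normal -0.926 0.346 0.150
outer loop
vertex 1.039 4.035 -2.294
vertex 0.282 2.13 -2.576
vertex 0.994 3.62 -1.617
endloop
endfacet
facet normal 0.373 0.780 0.503
outer loop
vertex 1.039 4.035 -2.294
vertex 0.994 3.62 -1.617
vertex 1.906 3.495 -2.1
endloop
endfacet
facet normal -0.373 -0.780 -0.502
outer loop
vertex 0.282 2.13 -2.576
vertex 1.194 2.005 -3.06
vertex 0.771 1.642 -2.182
endloop
endfacet
facet normal -0.695 -0.124 0.709
outer loop
vertex 0.282 2.13 -2.576
vertex 0.771 1.642 -2.182
vertex 0.994 3.62 -1.617
endloop
endfacet
facet normal -0.695 -0.124 0.708
outer loop
vertex 0.994 3.62 -1.617
vertex 0.771 1.642 -2.182
vertex 1.483 3.132 -1.222
endloop
endfacet
facet normal 0.373 0.780 0.502
outer loop
vertex 0.994 3.62 -1.617
vertex 1.483 3.132 -1.222
vertex 1.906 3.495 -2.1
endloop
endfacet
facet normal -0.374 -0.780 -0.502
outer loop
vertex 0.771 1.642 -2.182
vertex 1.194 2.005 -3.06
vertex 1.508 1.366 -2.302
endloop
endfacet
facet normal -0.057 -0.521 0.851
outer loop
vertex 0.771 1.642 -2.182
vertex 1.508 1.366 -2.302
vertex 1.483 3.132 -1.222
endloop
endfacet
facet normal -0.057 -0.521 0.851
outer loop
vertex 1.483 3.132 -1.222
vertex 1.508 1.366 -2.302
vertex 2.22 2.856 -1.342
endloop
endfacet
facet normal 0.374 0.780 0.502
outer loop
vertex 1.483 3.132 -1.222
vertex 2.22 2.856 -1.342
vertex 1.906 3.495 -2.1
endloop
endfacet
facet normal -0.373 -0.780 -0.503
outer loop
vertex 1.508 1.366 -2.302
vertex 1.194 2.005 -3.06
vertex 2.061 1.465 -2.866
endloop
endfacet
facet normal 0.615 -0.613 0.496
outer loop
vertex 1.508 1.366 -2.302
vertex 2.061 1.465 -2.866
vertex 2.22 2.856 -1.342
endloop
endfacet
facet normal 0.615 -0.614 0.496
outer loop
vertex 2.22 2.856 -1.342
vertex 2.061 1.465 -2.866
vertex 2.774 2.955 -1.906
endloop
endfacet
facet normal 0.373 0.780 0.503
outer loop
vertex 2.22 2.856 -1.342
vertex 2.774 2.955 -1.906
vertex 1.906 3.495 -2.1
endloop
endfacet
facet normal -0.373 -0.780 -0.503
outer loop
vertex 2.061 1.465 -2.866
vertex 1.194 2.005 -3.06
vertex 2.106 1.88 -3.543
endloop
endfacet
facet normal 0.926 -0.346 -0.151
outer loop
vertex 2.061 1.465 -2.866
vertex 2.106 1.88 -3.543
vertex 2.774 2.955 -1.906
endloop
endfacet
facet normal 0.926 -0.345 -0.151
outer loop
vertex 2.774 2.955 -1.906
vertex 2.106 1.88 -3.543
vertex 2.818 3.37 -2.584
endloop
endfacet
facet normal 0.373 0.780 0.502
outer loop
vertex 2.774 2.955 -1.906
vertex 2.818 3.37 -2.584
vertex 1.906 3.495 -2.1
endloop
endfacet
facet normal -0.373 -0.780 -0.502
outer loop
vertex 2.106 1.88 -3.543
vertex 1.194 2.005 -3.06
vertex 1.617 2.368 -3.938
endloop
endfacet
facet normal 0.695 0.124 -0.708
outer loop
vertex 2.106 1.88 -3.543
vertex 1.617 2.368 -3.938
vertex 2.818 3.37 -2.584
endloop
endfacet
facet normal 0.695 0.124 -0.708
outer loop
vertex 2.818 3.37 -2.584
vertex 1.617 2.368 -3.938
vertex 2.329 3.858 -2.978
endloop
endfacet
facet normal 0.373 0.780 0.502
outer loop
vertex 2.818 3.37 -2.584
vertex 2.329 3.858 -2.978
vertex 1.906 3.495 -2.1
endloop
endfacet
facet normal -0.684 0.132 0.717
outer loop
vertex 3.952 -4.171 2.844
vertex 3.465 -3.044 2.171
vertex 3.42 -4.651 2.425
endloop
endfacet
facet normal 0.348 -0.805 0.480
outer loop
vertex 4.275 -4.816 1.529
vertex 3.952 -4.171 2.844
vertex 3.42 -4.651 2.425
endloop
endfacet
facet normal -0.684 0.133 0.718
outer loop
vertex 3.42 -4.651 2.425
vertex 3.465 -3.044 2.171
vertex 2.933 -3.524 1.753
endloop
endfacet
facet normal -0.641 -0.578 -0.505
outer loop
vertex 2.933 -3.524 1.753
vertex 4.275 -4.816 1.529
vertex 3.42 -4.651 2.425
endloop
endfacet
facet normal 0.641 0.578 0.505
outer loop
vertex 3.952 -4.171 2.844
vertex 4.32 -3.209 1.275
vertex 3.465 -3.044 2.171
endloop
endfacet
facet normal 0.349 -0.805 0.480
outer loop
vertex 4.807 -4.336 1.947
vertex 3.952 -4.171 2.844
vertex 4.275 -4.816 1.529
endloop
endfacet
facet normal 0.641 0.578 0.505
outer loop
vertex 4.807 -4.336 1.947
vertex 4.32 -3.209 1.275
vertex 3.952 -4.171 2.844
endloop
endfacet
facet normal -0.348 0.805 -0.481
outer loop
vertex 3.465 -3.044 2.171
vertex 4.32 -3.209 1.275
vertex 2.933 -3.524 1.753
endloop
endfacet
facet normal -0.641 -0.578 -0.505
outer loop
vertex 3.788 -3.689 0.856
vertex 4.275 -4.816 1.529
vertex 2.933 -3.524 1.753
endloop
endfacet
facet normal -0.348 0.805 -0.480
outer loop
vertex 2.933 -3.524 1.753
vertex 4.32 -3.209 1.275
vertex 3.788 -3.689 0.856
endloop
endfacet
facet normal 0.684 -0.133 -0.717
outer loop
vertex 3.788 -3.689 0.856
vertex 4.807 -4.336 1.947
vertex 4.275 -4.816 1.529
endloop
endfacet
facet normal 0.684 -0.132 -0.717
outer loop
vertex 4.32 -3.209 1.275
vertex 4.807 -4.336 1.947
vertex 3.788 -3.689 0.856
endloop
endfacet

endsolid
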